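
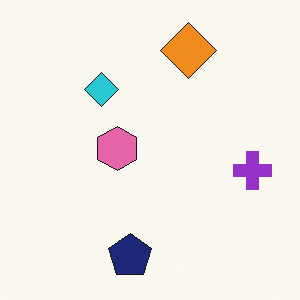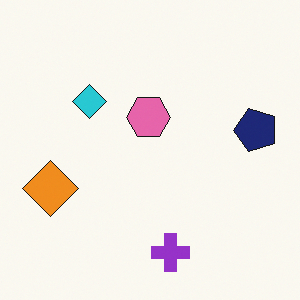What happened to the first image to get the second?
It was transposed (reflected across the top-left ↔ bottom-right diagonal).

Shapes have swapped their row and column positions — what was in the top-right is now in the bottom-left — a diagonal reflection.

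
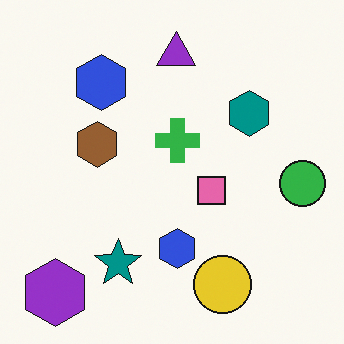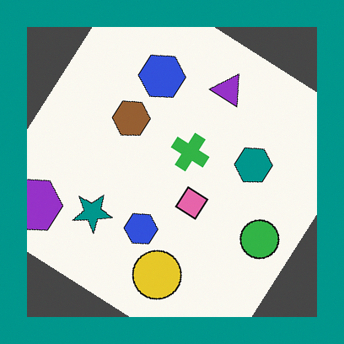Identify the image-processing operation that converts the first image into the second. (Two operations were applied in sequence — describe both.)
The second image is the first rotated clockwise by a large amount — several tens of degrees, then framed with a teal border.

Every shape is tilted by the same angle and the image corners show triangular fill wedges — a whole-image rotation by a non-right angle. A solid teal frame runs around the edge of the second image, with the content slightly shrunk inside it.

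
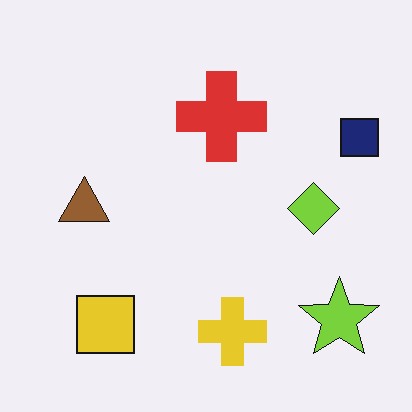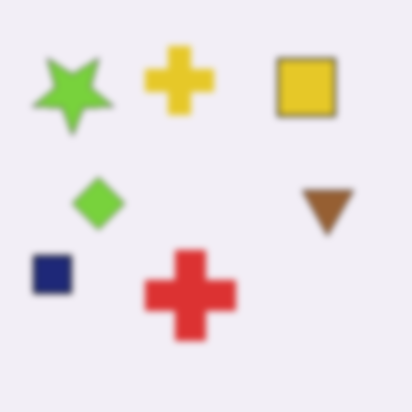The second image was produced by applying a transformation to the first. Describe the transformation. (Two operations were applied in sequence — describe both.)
Rotated 180°, then noticeably gaussian-blurred.

The lime star sits in the bottom-right of the first image and the top-left of the second — consistent with a whole-image 180° rotation. Shape edges and outlines are uniformly softened across the whole image.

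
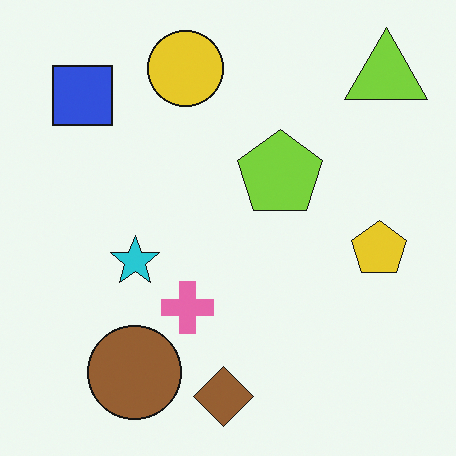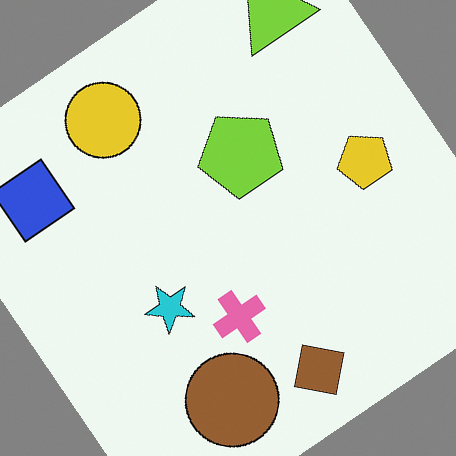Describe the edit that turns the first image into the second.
The transformation is: rotated counter-clockwise by a large amount — several tens of degrees.

Every shape is tilted by the same angle and the image corners show triangular fill wedges — a whole-image rotation by a non-right angle.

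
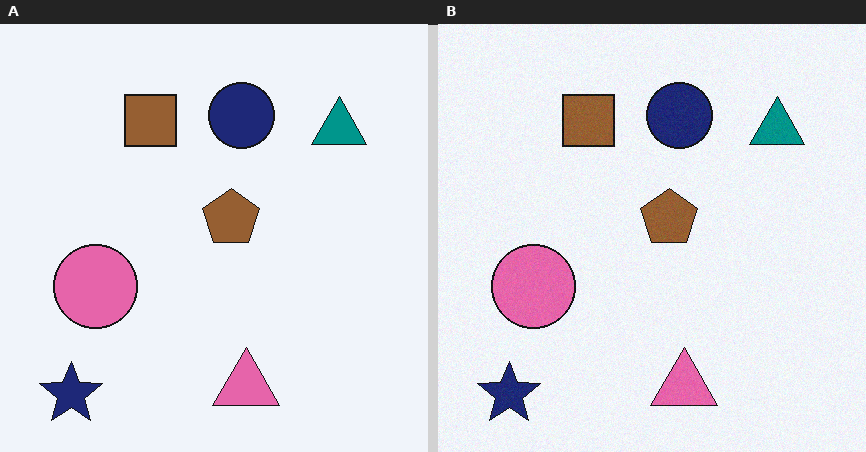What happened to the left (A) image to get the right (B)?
This is the original image degraded with light additive noise.

Random speckle covers the whole image, including the flat background.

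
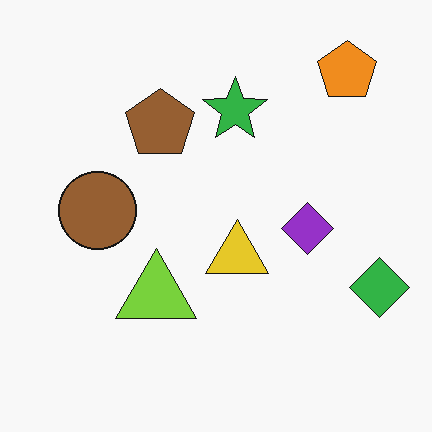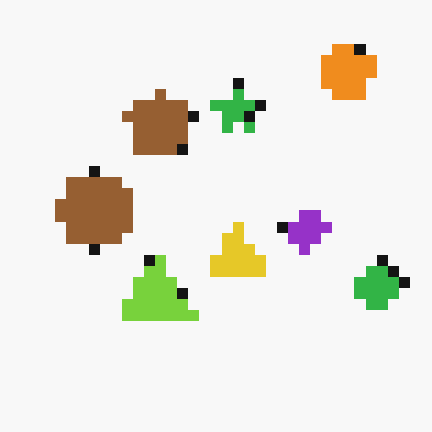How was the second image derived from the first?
This is the original image heavily pixelated into large blocks.

Shapes are reduced to large square blocks; fine edges and outlines are lost — a downscale-then-upscale (mosaic) effect.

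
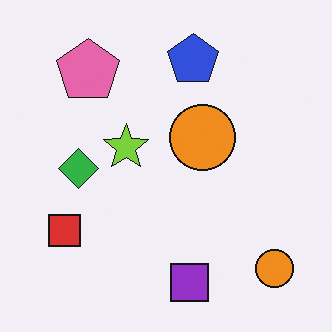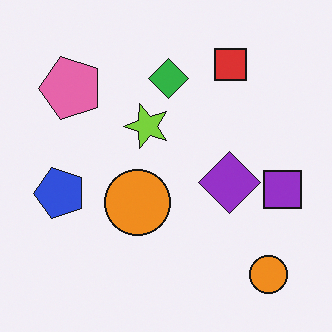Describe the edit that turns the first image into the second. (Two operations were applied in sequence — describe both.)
The image was transposed (reflected across the top-left ↔ bottom-right diagonal), then overlaid with an additional purple diamond.

Shapes have swapped their row and column positions — what was in the top-right is now in the bottom-left — a diagonal reflection. A purple diamond appears in the second image that is absent from the first.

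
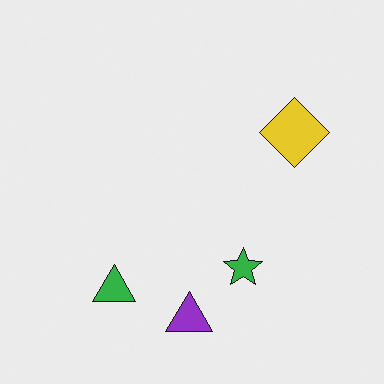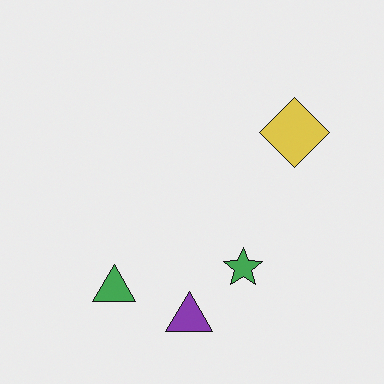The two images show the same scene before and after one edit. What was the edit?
This is the original image slightly desaturated.

All colors are more muted and greyish — a global saturation change.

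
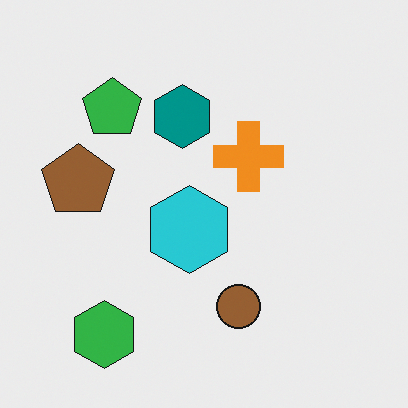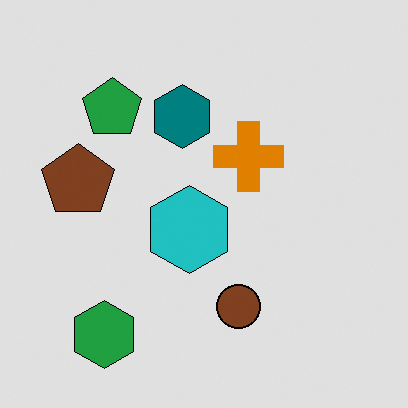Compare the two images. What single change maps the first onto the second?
It was moderately posterized.

Each flat color has snapped to a coarser quantized level — most visibly, the near-white background has dropped to a flat grey.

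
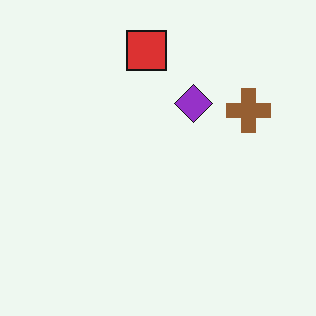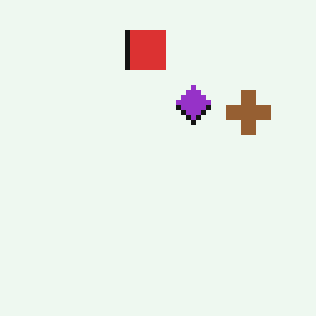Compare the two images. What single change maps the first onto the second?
Mildly pixelated.

Shapes are reduced to large square blocks; fine edges and outlines are lost — a downscale-then-upscale (mosaic) effect.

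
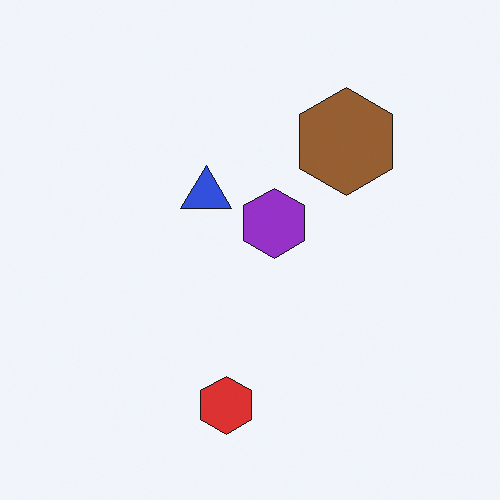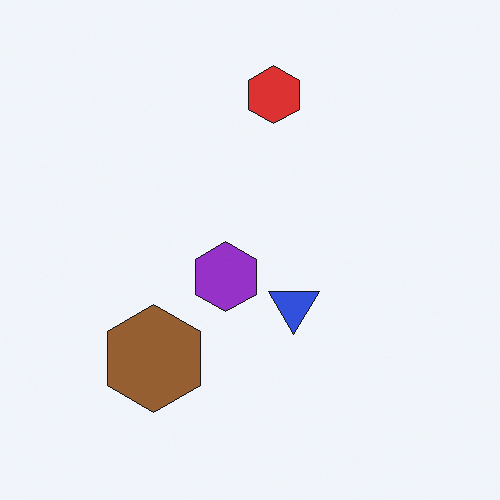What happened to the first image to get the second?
Rotated 180°.

The red hexagon sits in the bottom of the first image and the top of the second — consistent with a whole-image 180° rotation.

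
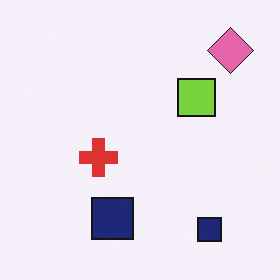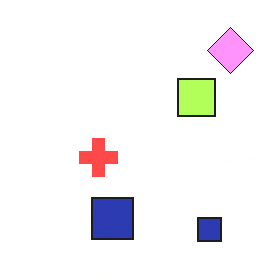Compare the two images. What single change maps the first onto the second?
The transformation is: brightened a lot.

Every pixel — background and shapes alike — is uniformly brightened.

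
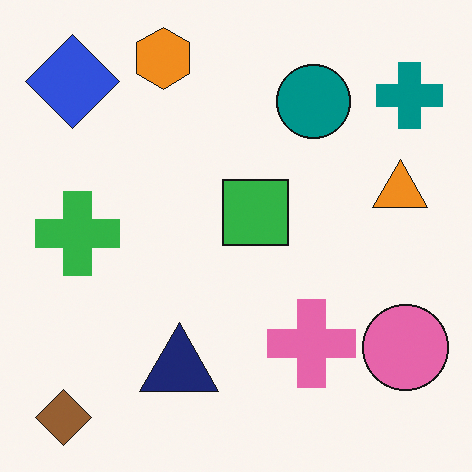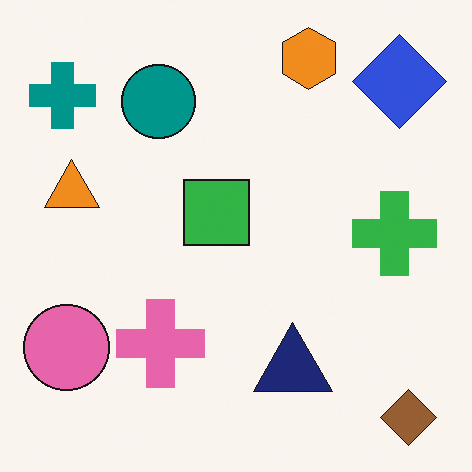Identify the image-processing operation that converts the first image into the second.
Flipped horizontally (left ↔ right).

The brown diamond is in the bottom-left of the first image and the bottom-right of the second — shapes on opposite sides of the vertical midline have swapped in a mirror flip.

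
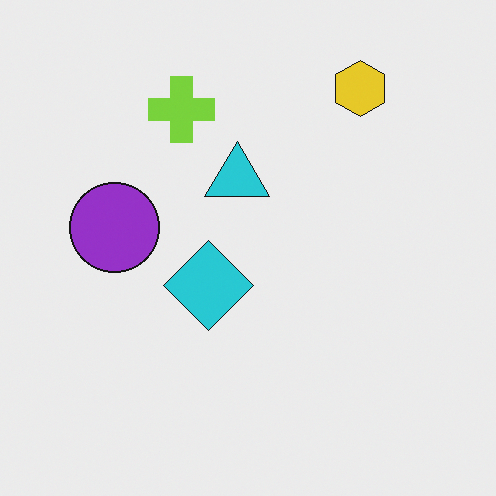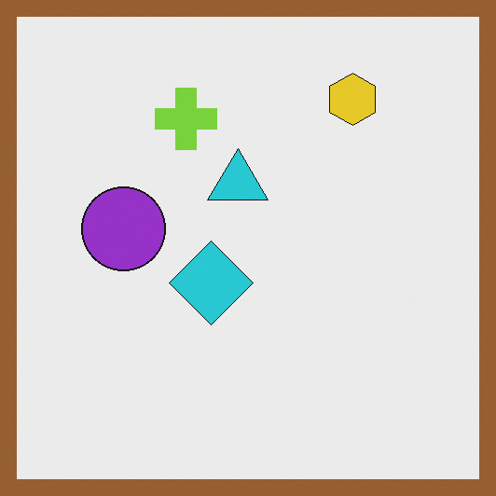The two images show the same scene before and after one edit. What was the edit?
The image was framed with a brown border.

A solid brown frame runs around the edge of the second image, with the content slightly shrunk inside it.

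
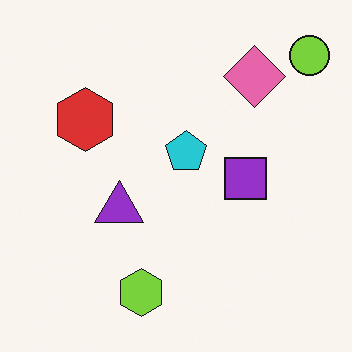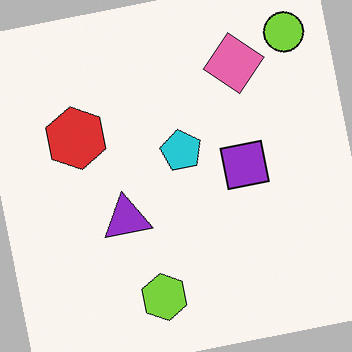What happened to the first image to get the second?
The transformation is: rotated counter-clockwise by a slight angle.

Every shape is tilted by the same angle and the image corners show triangular fill wedges — a whole-image rotation by a non-right angle.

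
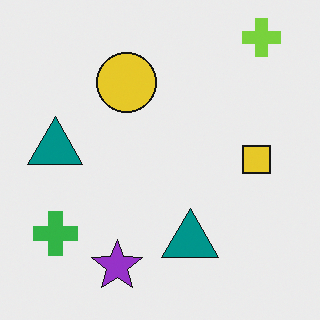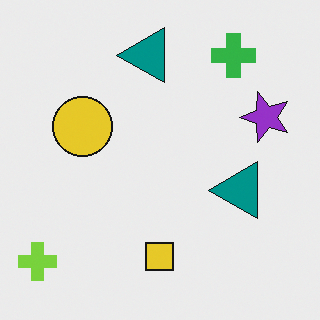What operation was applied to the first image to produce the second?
The transformation is: transposed (reflected across the top-left ↔ bottom-right diagonal).

Shapes have swapped their row and column positions — what was in the top-right is now in the bottom-left — a diagonal reflection.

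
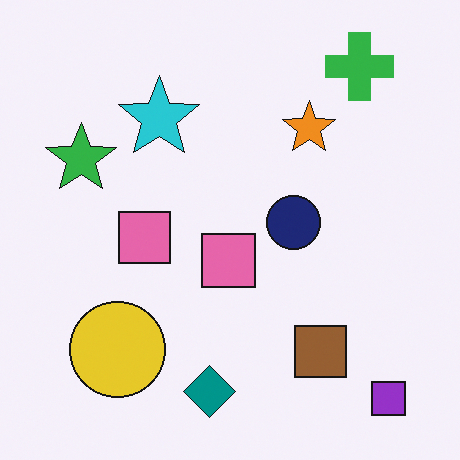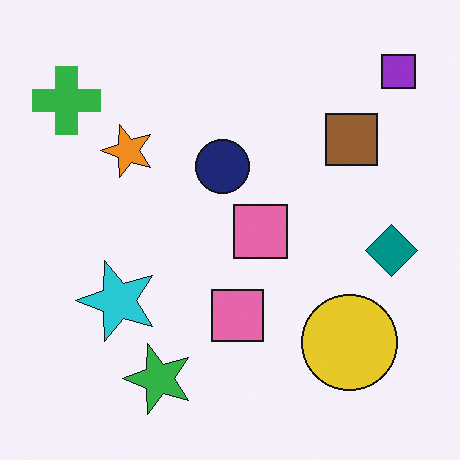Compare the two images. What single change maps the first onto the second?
The second image is the first rotated 90° counter-clockwise.

The purple square sits in the bottom-right of the first image and the top-right of the second — consistent with a whole-image 90° counter-clockwise rotation.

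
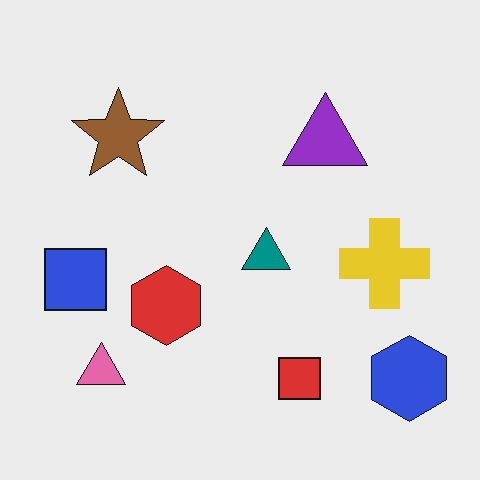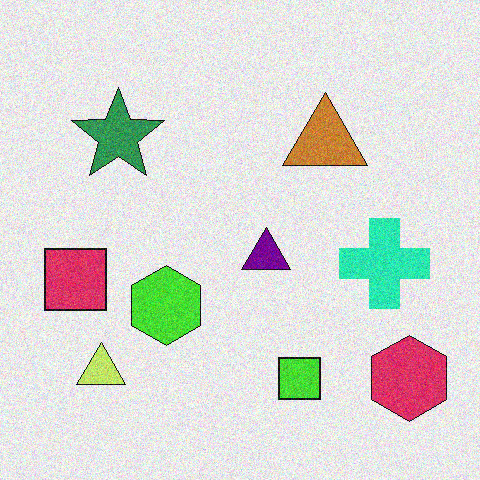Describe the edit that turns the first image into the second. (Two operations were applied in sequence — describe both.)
The second image is the first hue-shifted through roughly a third of the color wheel, then degraded with moderate additive noise.

Every shape's color has rotated by the same amount around the hue wheel — a uniform hue shift. Random speckle covers the whole image, including the flat background.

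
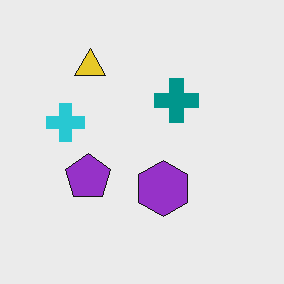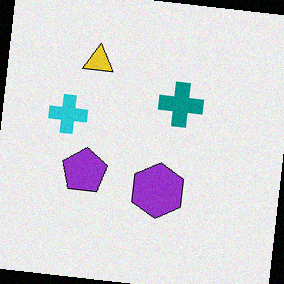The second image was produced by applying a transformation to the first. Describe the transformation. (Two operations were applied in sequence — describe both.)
It was rotated clockwise by a slight angle, then degraded with a light layer of grain.

Every shape is tilted by the same angle and the image corners show triangular fill wedges — a whole-image rotation by a non-right angle. Random speckle covers the whole image, including the flat background.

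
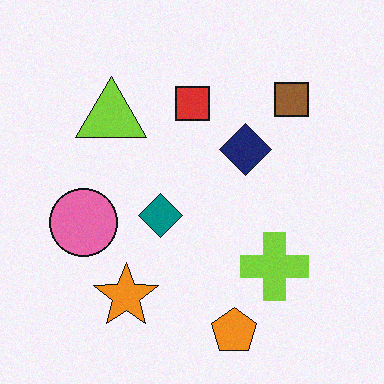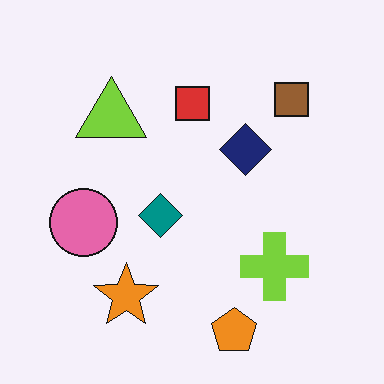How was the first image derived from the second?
Degraded with subtle gaussian noise.

Random speckle covers the whole image, including the flat background.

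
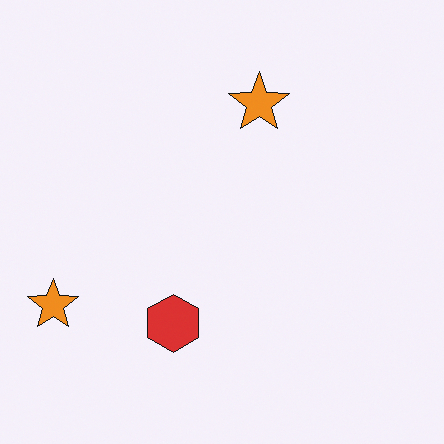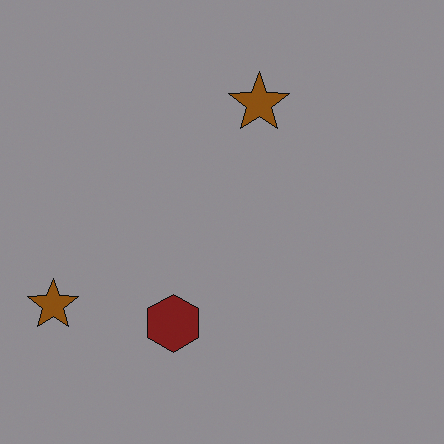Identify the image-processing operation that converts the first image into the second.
This is the original image substantially darkened.

Every pixel — background and shapes alike — is uniformly darkened.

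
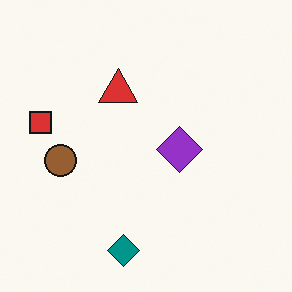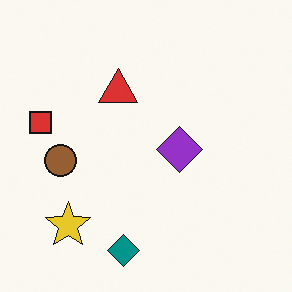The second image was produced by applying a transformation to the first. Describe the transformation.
The image was overlaid with an additional yellow star.

A yellow star appears in the second image that is absent from the first.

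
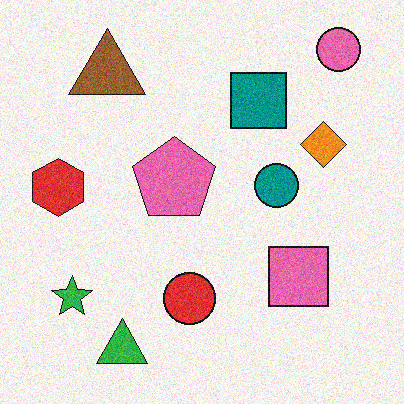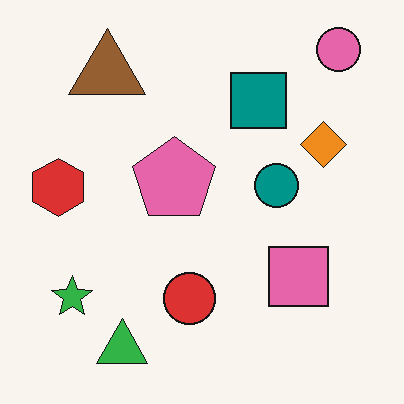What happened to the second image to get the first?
This is the original image degraded with visible gaussian noise.

Random speckle covers the whole image, including the flat background.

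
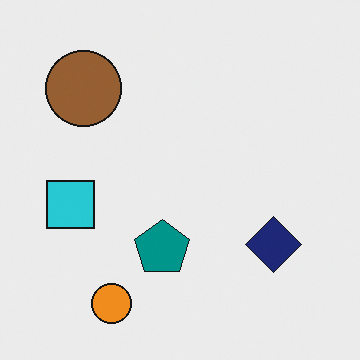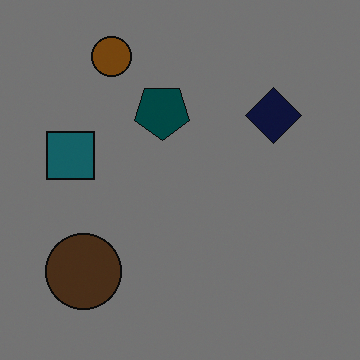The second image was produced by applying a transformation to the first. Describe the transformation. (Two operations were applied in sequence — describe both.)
The image was darkened a lot, then flipped vertically (top ↔ bottom).

Every pixel — background and shapes alike — is uniformly darkened. The orange circle is in the bottom-left of the first image and the top-left of the second — shapes on opposite sides of the horizontal midline have swapped in a mirror flip.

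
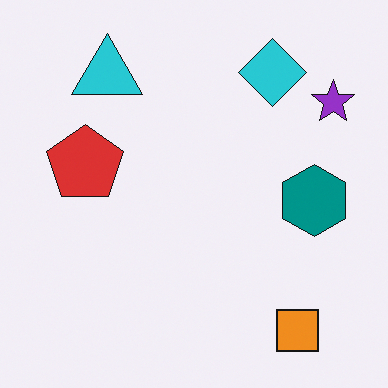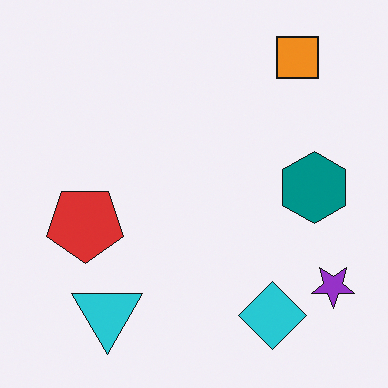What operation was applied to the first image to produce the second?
It was flipped vertically (top ↔ bottom).

The orange square is in the bottom-right of the first image and the top-right of the second — shapes on opposite sides of the horizontal midline have swapped in a mirror flip.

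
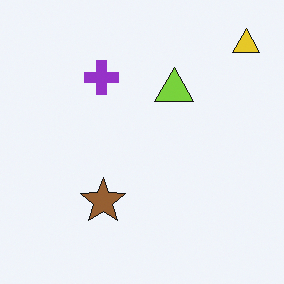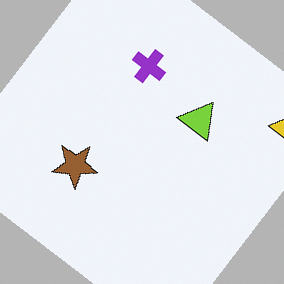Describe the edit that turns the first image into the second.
This is the original image rotated clockwise by a large amount — several tens of degrees.

Every shape is tilted by the same angle and the image corners show triangular fill wedges — a whole-image rotation by a non-right angle.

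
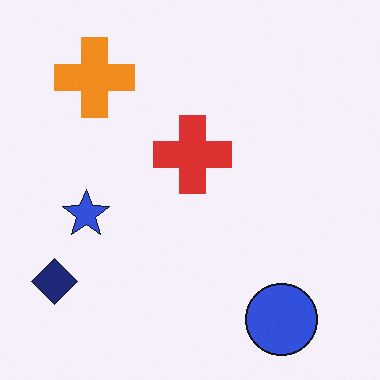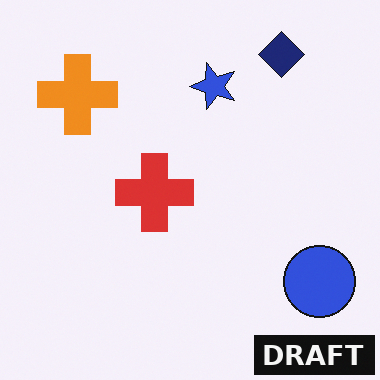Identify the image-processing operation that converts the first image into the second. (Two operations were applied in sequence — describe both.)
The transformation is: transposed (reflected across the top-left ↔ bottom-right diagonal), then watermarked with the text "DRAFT" in the lower-right corner.

Shapes have swapped their row and column positions — what was in the top-right is now in the bottom-left — a diagonal reflection. A dark label reading "DRAFT" appears in the lower-right corner.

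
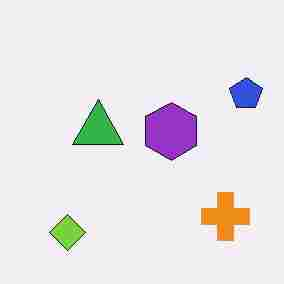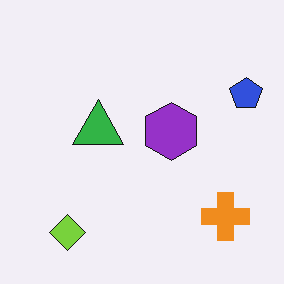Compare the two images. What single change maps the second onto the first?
Heavily JPEG-compressed with obvious blocking artifacts.

Blocky 8×8 compression artifacts appear around shape edges and the flat background shows ringing — characteristic JPEG degradation.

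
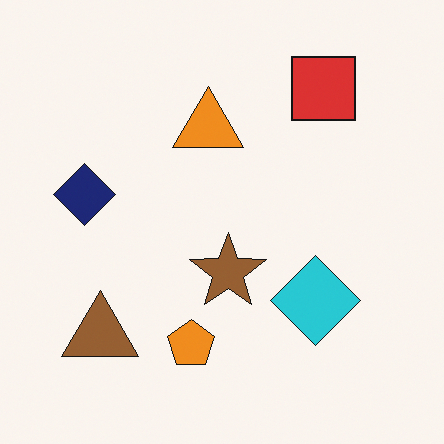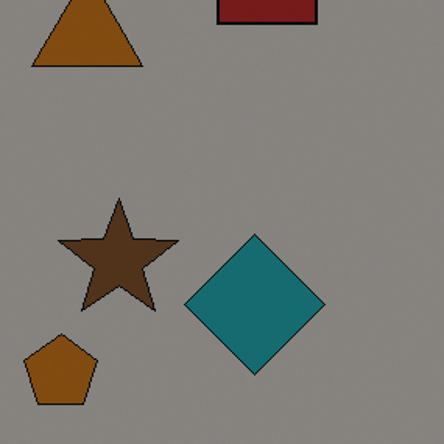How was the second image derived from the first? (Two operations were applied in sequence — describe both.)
This is the original image cropped to a modestly smaller region and rescaled, then substantially darkened.

The visible shapes are larger and the field of view is narrower; shapes near the original edges may be partly or wholly outside the frame — a crop-and-rescale. Every pixel — background and shapes alike — is uniformly darkened.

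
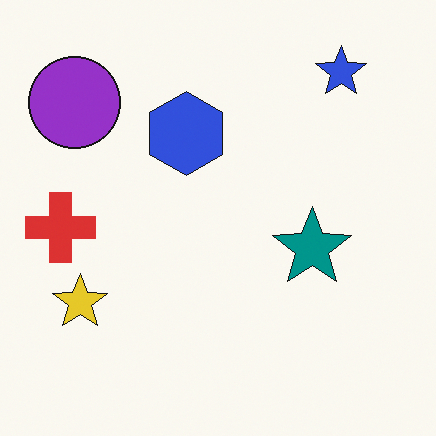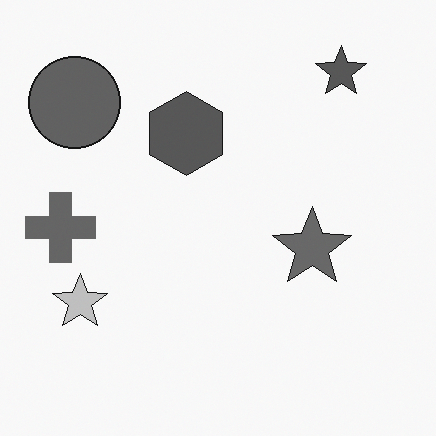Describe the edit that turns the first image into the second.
The transformation is: converted to grayscale.

All color is removed — every shape is now a shade of grey.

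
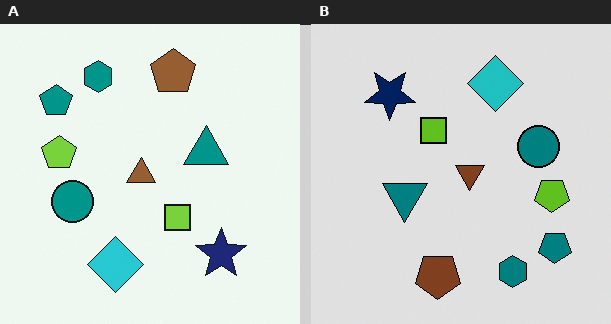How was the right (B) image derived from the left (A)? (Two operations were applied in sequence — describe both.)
Rotated 180°, then moderately posterized.

The teal pentagon sits in the top-left of the left (A) image and the bottom-right of the right (B) — consistent with a whole-image 180° rotation. Each flat color has snapped to a coarser quantized level — most visibly, the near-white background has dropped to a flat grey.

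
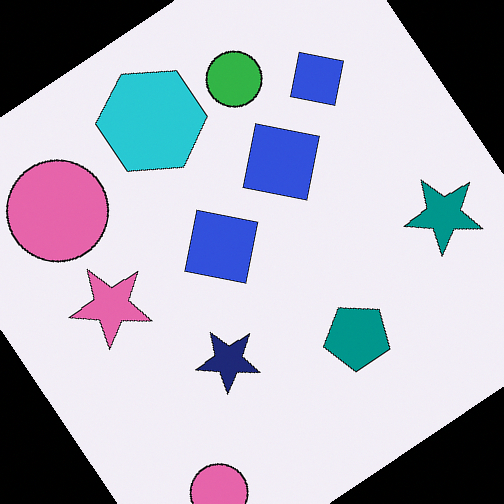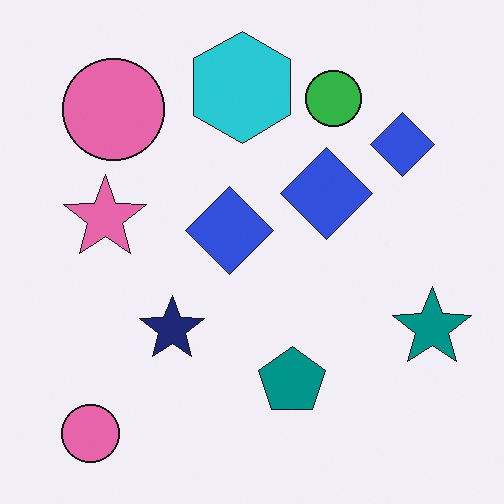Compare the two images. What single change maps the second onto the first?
Rotated counter-clockwise by a large amount — several tens of degrees.

Every shape is tilted by the same angle and the image corners show triangular fill wedges — a whole-image rotation by a non-right angle.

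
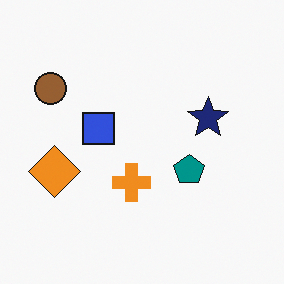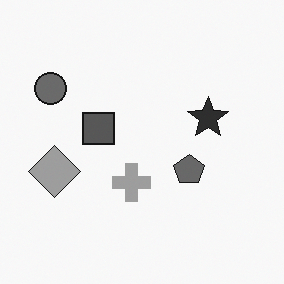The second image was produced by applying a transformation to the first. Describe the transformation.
The transformation is: converted to grayscale.

All color is removed — every shape is now a shade of grey.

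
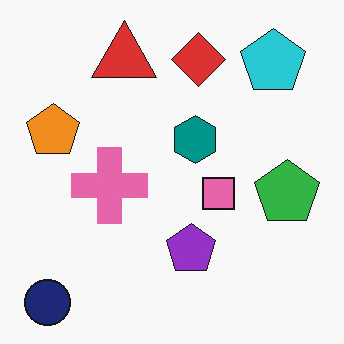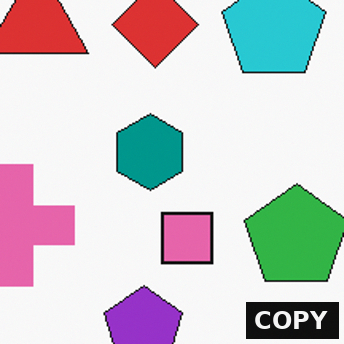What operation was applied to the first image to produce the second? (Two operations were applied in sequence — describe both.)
The second image is the first cropped to a modestly smaller region and rescaled, then watermarked with the text "COPY" in the lower-right corner.

The visible shapes are larger and the field of view is narrower; shapes near the original edges may be partly or wholly outside the frame — a crop-and-rescale. A dark label reading "COPY" appears in the lower-right corner.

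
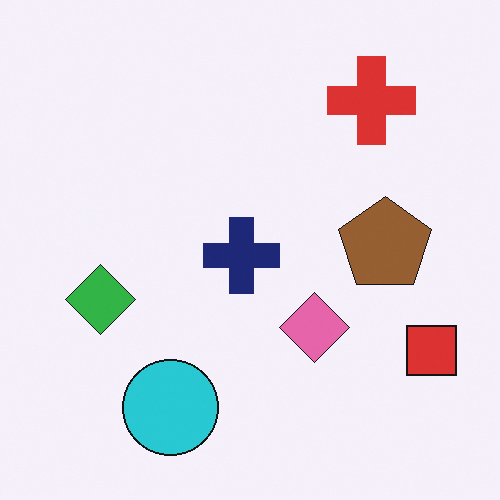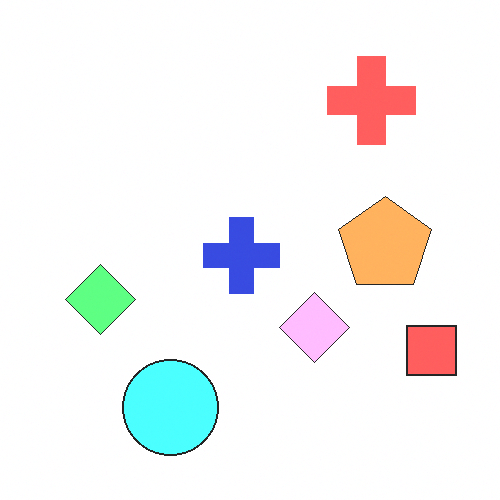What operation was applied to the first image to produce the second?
Brightened a lot.

Every pixel — background and shapes alike — is uniformly brightened.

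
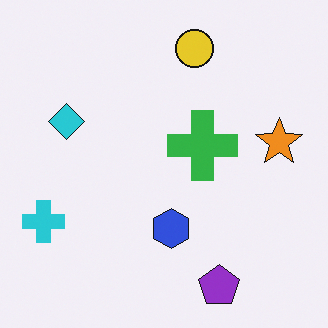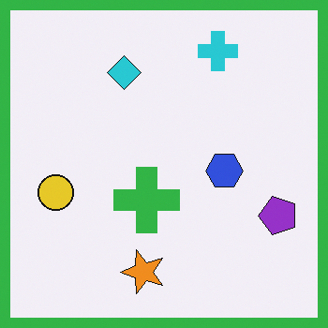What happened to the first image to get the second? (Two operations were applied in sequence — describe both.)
This is the original image transposed (reflected across the top-left ↔ bottom-right diagonal), then framed with a green border.

Shapes have swapped their row and column positions — what was in the top-right is now in the bottom-left — a diagonal reflection. A solid green frame runs around the edge of the second image, with the content slightly shrunk inside it.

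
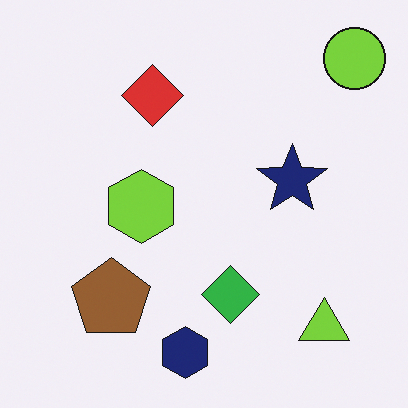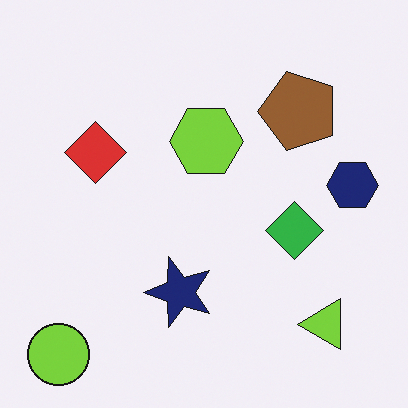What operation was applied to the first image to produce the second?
This is the original image transposed (reflected across the top-left ↔ bottom-right diagonal).

Shapes have swapped their row and column positions — what was in the top-right is now in the bottom-left — a diagonal reflection.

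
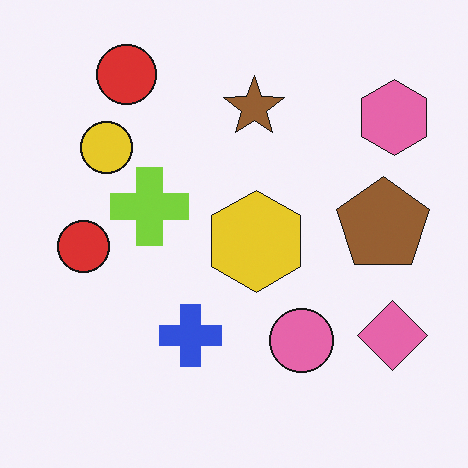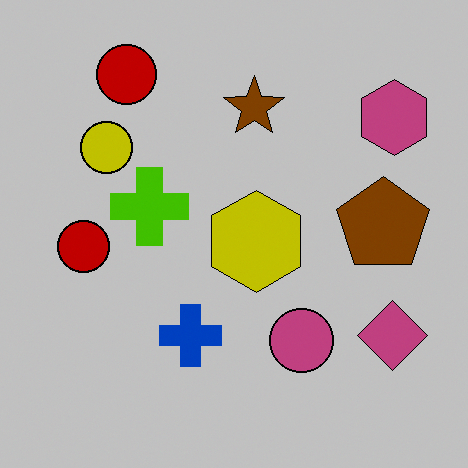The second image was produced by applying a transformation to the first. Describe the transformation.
The image was aggressively posterized.

Each flat color has snapped to a coarser quantized level — most visibly, the near-white background has dropped to a flat grey.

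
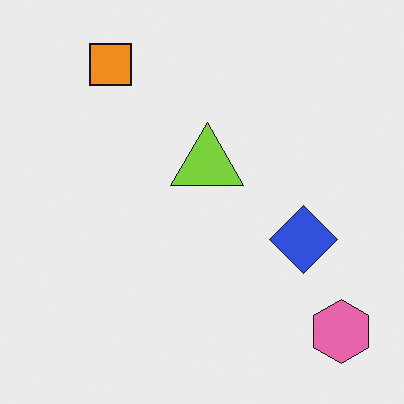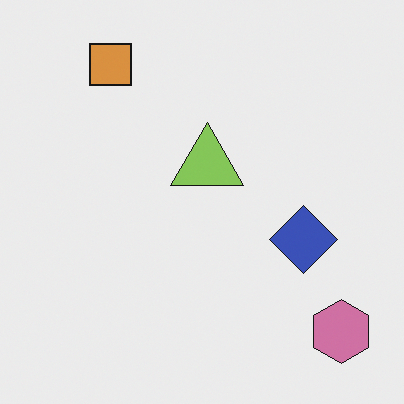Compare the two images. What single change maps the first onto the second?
The image was slightly desaturated.

All colors are more muted and greyish — a global saturation change.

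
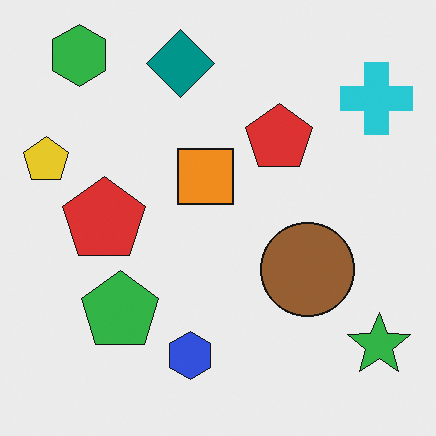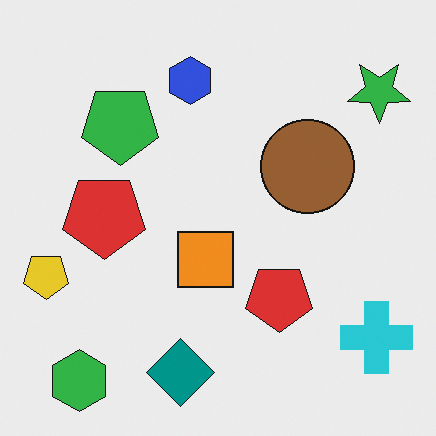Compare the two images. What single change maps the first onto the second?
The image was flipped vertically (top ↔ bottom).

The green hexagon is in the top-left of the first image and the bottom-left of the second — shapes on opposite sides of the horizontal midline have swapped in a mirror flip.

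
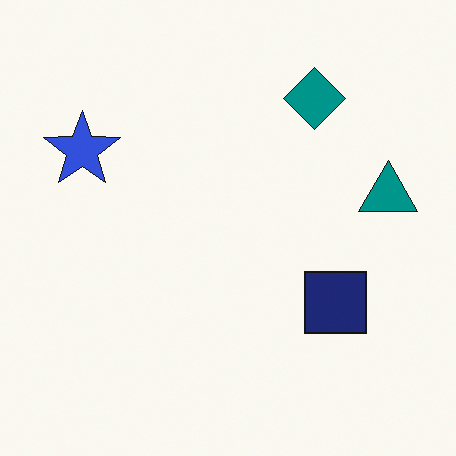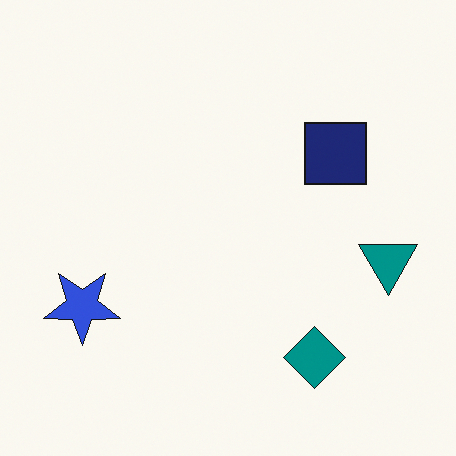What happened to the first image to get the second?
This is the original image flipped vertically (top ↔ bottom).

The teal diamond is in the top-right of the first image and the bottom-right of the second — shapes on opposite sides of the horizontal midline have swapped in a mirror flip.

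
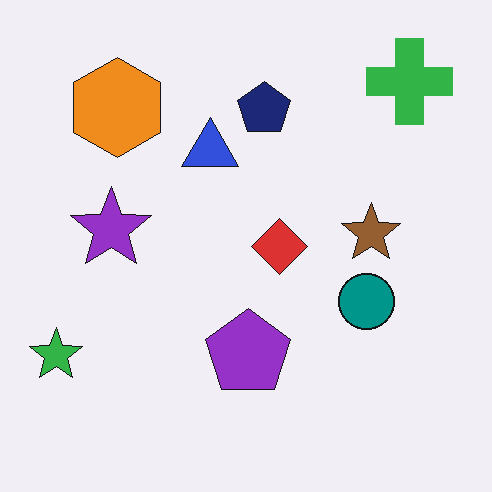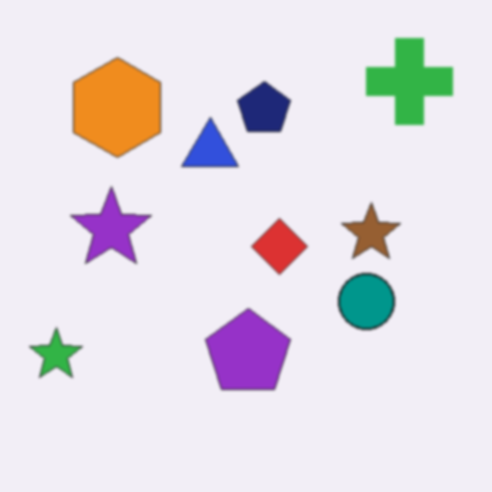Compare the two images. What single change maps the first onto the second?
It was given a subtle gaussian blur.

Shape edges and outlines are uniformly softened across the whole image.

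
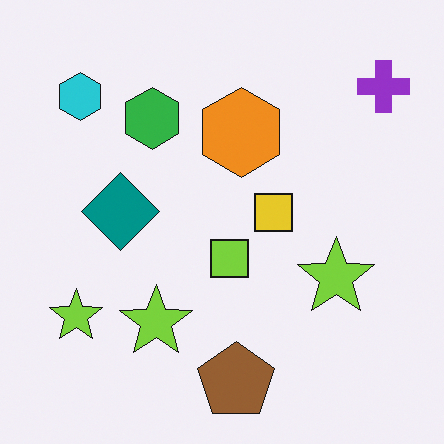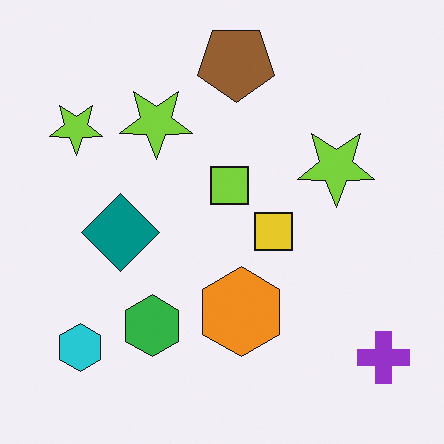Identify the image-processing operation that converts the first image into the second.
The second image is the first flipped vertically (top ↔ bottom).

The brown pentagon is in the bottom of the first image and the top of the second — shapes on opposite sides of the horizontal midline have swapped in a mirror flip.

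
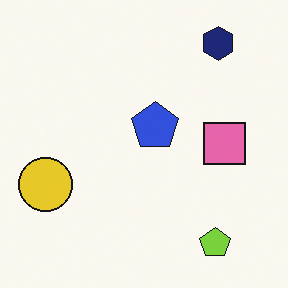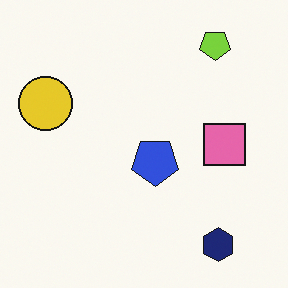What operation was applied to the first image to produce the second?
This is the original image flipped vertically (top ↔ bottom).

The navy hexagon is in the top-right of the first image and the bottom-right of the second — shapes on opposite sides of the horizontal midline have swapped in a mirror flip.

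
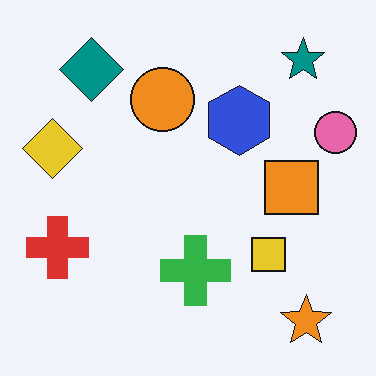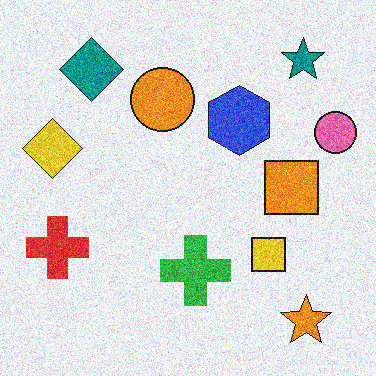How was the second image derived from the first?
The transformation is: degraded with heavy additive noise.

Random speckle covers the whole image, including the flat background.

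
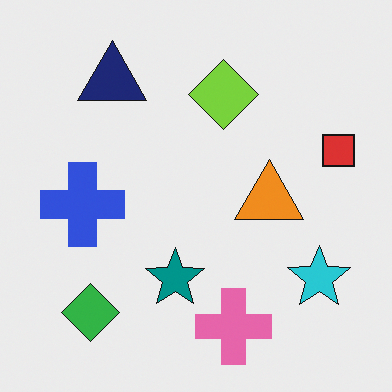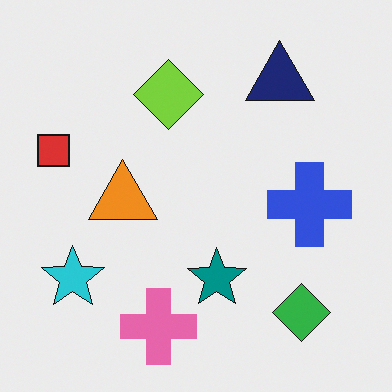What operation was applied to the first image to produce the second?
This is the original image flipped horizontally (left ↔ right).

The red square is in the right of the first image and the left of the second — shapes on opposite sides of the vertical midline have swapped in a mirror flip.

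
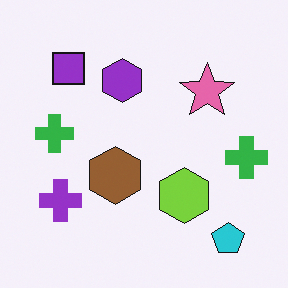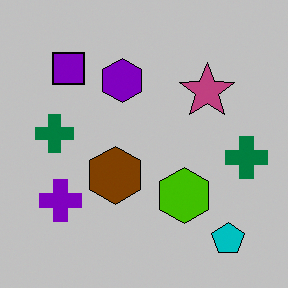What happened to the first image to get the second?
The transformation is: heavily posterized to just a handful of flat colors.

Each flat color has snapped to a coarser quantized level — most visibly, the near-white background has dropped to a flat grey.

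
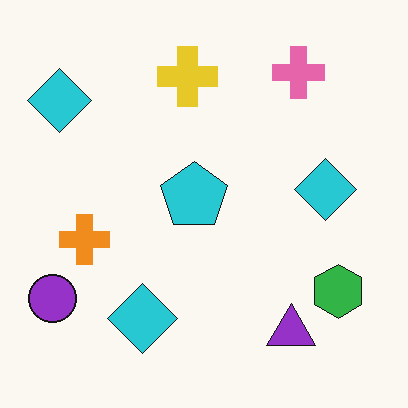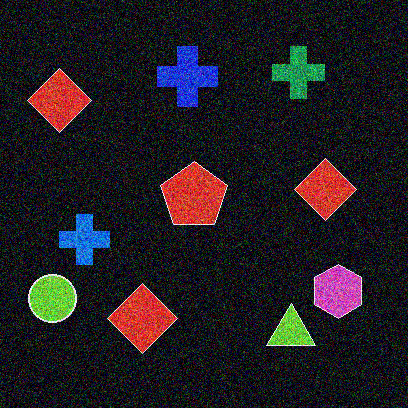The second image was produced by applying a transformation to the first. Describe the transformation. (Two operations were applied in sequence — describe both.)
This is the original image color-inverted (negative), then degraded with a thick layer of grain.

The light background has become dark and every shape's color is its complement — a photographic negative. Random speckle covers the whole image, including the flat background.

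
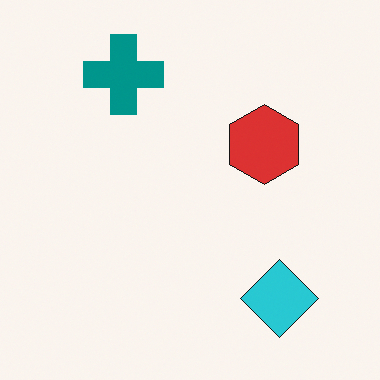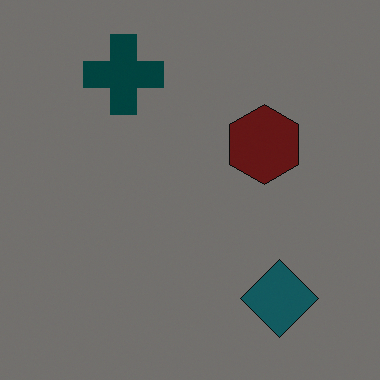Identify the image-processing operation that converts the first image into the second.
The image was substantially darkened.

Every pixel — background and shapes alike — is uniformly darkened.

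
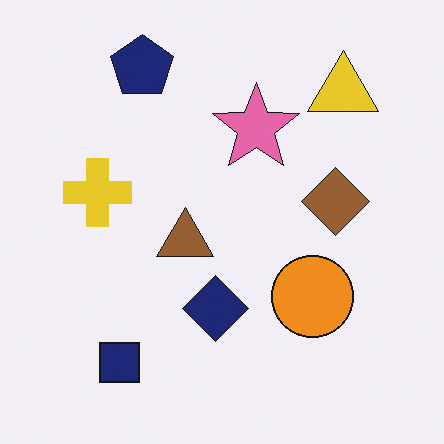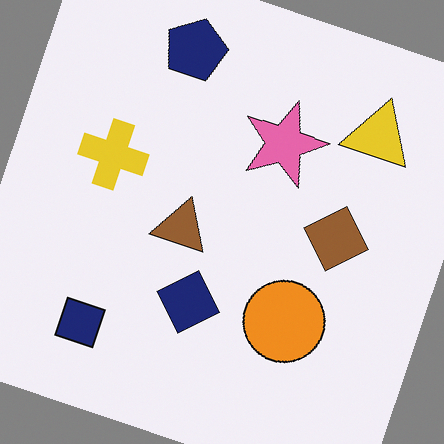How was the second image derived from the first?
This is the original image rotated clockwise by a moderate amount.

Every shape is tilted by the same angle and the image corners show triangular fill wedges — a whole-image rotation by a non-right angle.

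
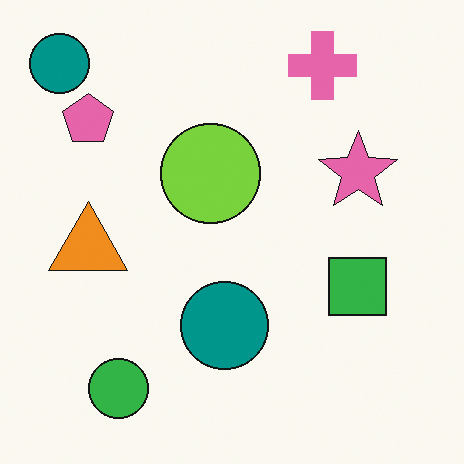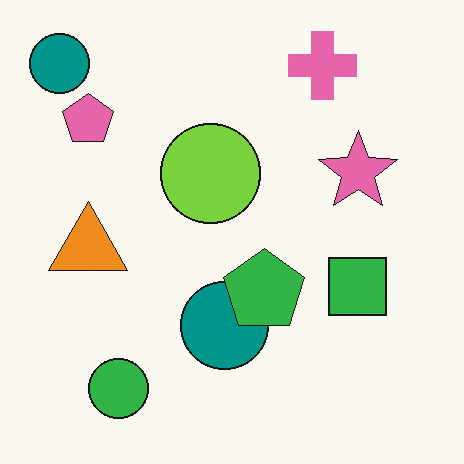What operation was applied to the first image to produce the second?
The image was overlaid with an additional green pentagon.

A green pentagon appears in the second image that is absent from the first.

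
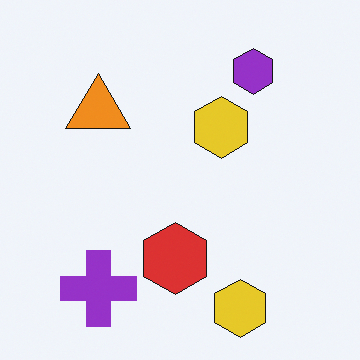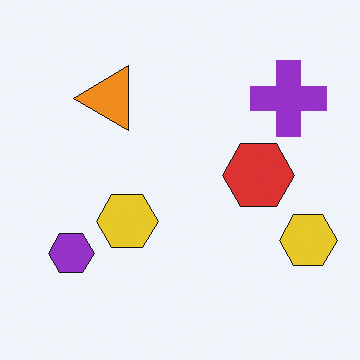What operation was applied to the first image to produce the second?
Transposed (reflected across the top-left ↔ bottom-right diagonal).

Shapes have swapped their row and column positions — what was in the top-right is now in the bottom-left — a diagonal reflection.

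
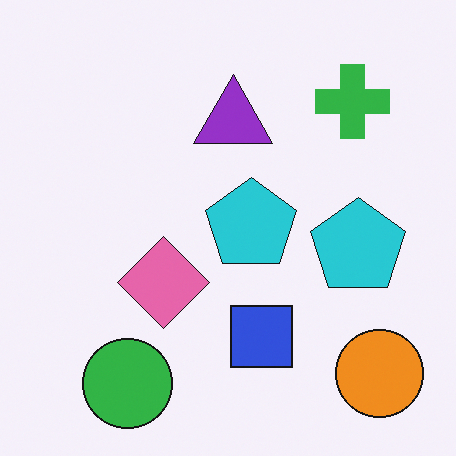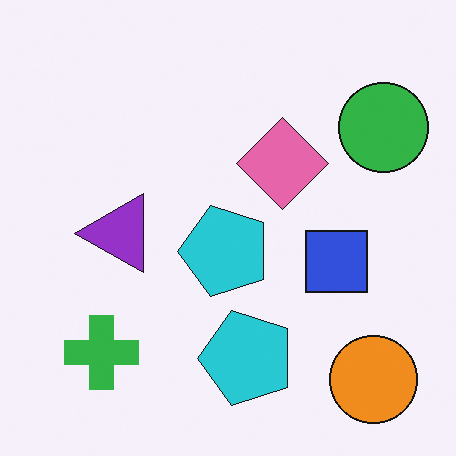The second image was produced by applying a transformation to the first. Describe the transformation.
The transformation is: transposed (reflected across the top-left ↔ bottom-right diagonal).

Shapes have swapped their row and column positions — what was in the top-right is now in the bottom-left — a diagonal reflection.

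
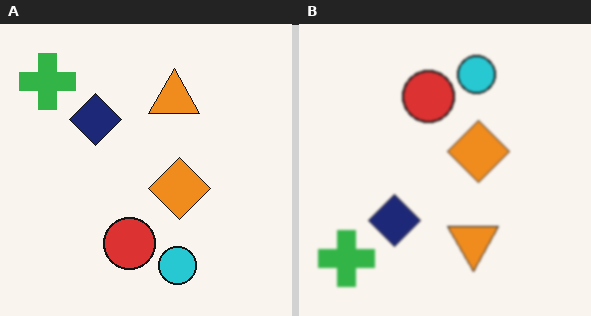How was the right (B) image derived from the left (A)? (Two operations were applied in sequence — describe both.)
The image was given a subtle gaussian blur, then flipped vertically (top ↔ bottom).

Shape edges and outlines are uniformly softened across the whole image. The cyan circle is in the bottom of the left (A) image and the top of the right (B) — shapes on opposite sides of the horizontal midline have swapped in a mirror flip.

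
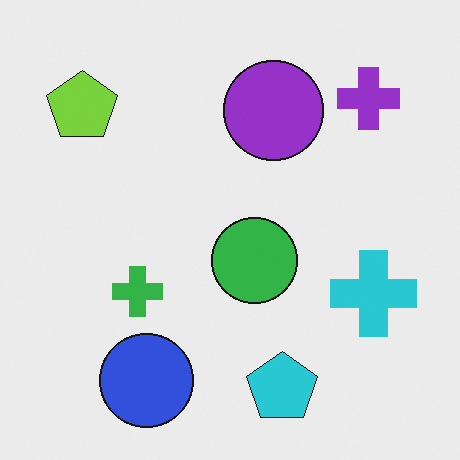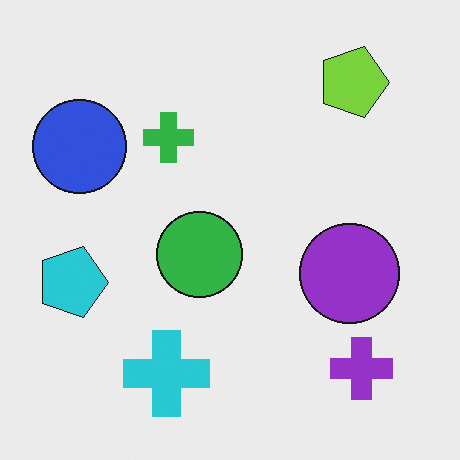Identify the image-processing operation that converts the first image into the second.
The transformation is: rotated 90° clockwise.

The lime pentagon sits in the top-left of the first image and the top-right of the second — consistent with a whole-image 90° clockwise rotation.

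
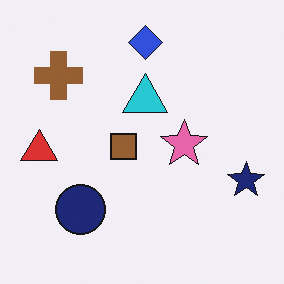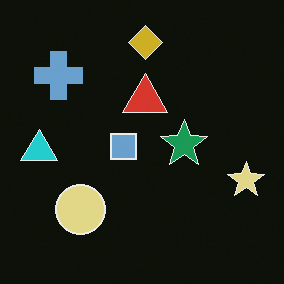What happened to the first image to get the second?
Color-inverted (negative).

The light background has become dark and every shape's color is its complement — a photographic negative.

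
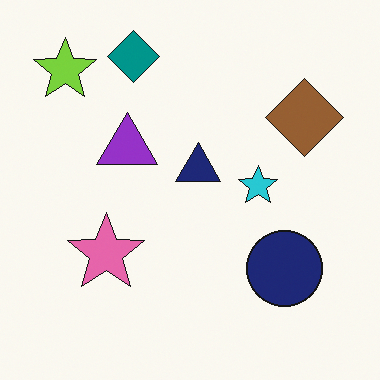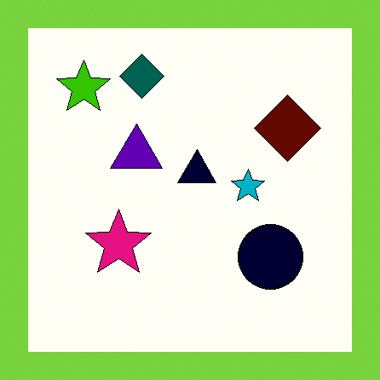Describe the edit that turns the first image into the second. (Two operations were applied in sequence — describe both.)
Given much higher contrast, then framed with a lime border.

Tones are pushed away from mid-grey across the whole image — a global contrast change. A solid lime frame runs around the edge of the second image, with the content slightly shrunk inside it.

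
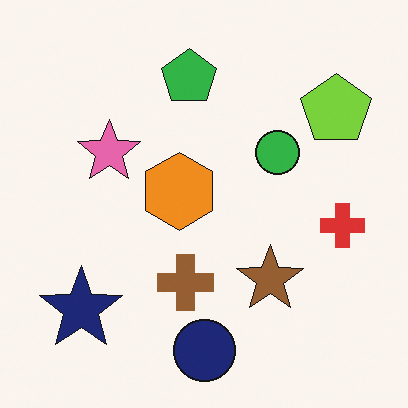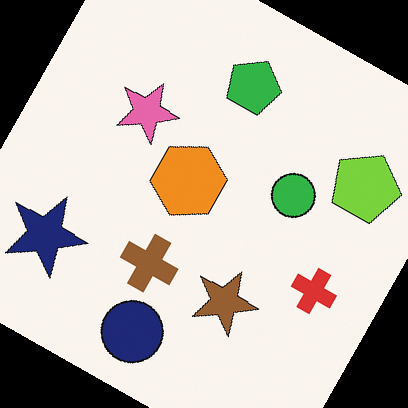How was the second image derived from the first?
It was rotated clockwise by a clearly visible amount.

Every shape is tilted by the same angle and the image corners show triangular fill wedges — a whole-image rotation by a non-right angle.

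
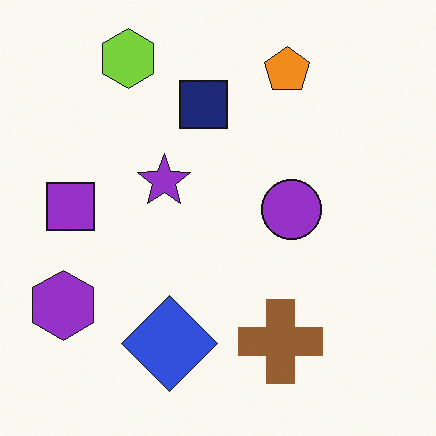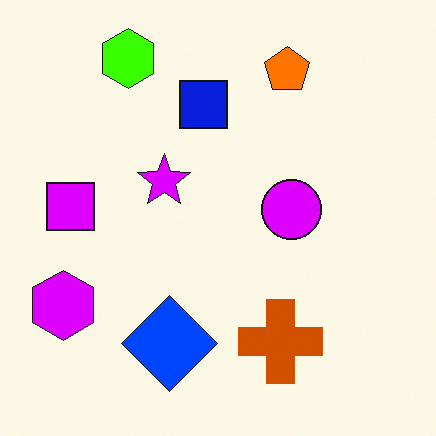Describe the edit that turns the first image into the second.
Made much more vivid (saturation change).

All colors are more vivid — a global saturation change.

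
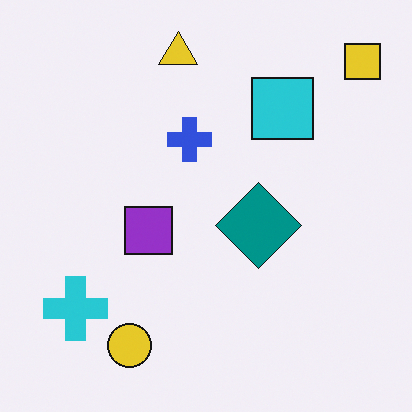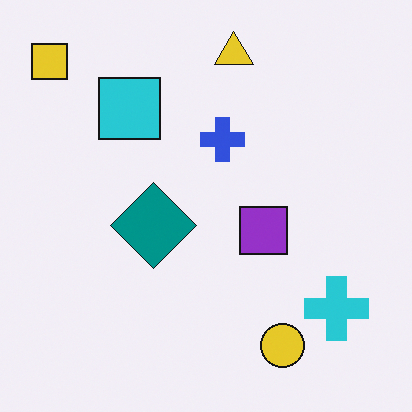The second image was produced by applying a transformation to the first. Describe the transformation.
The second image is the first flipped horizontally (left ↔ right).

The yellow square is in the top-right of the first image and the top-left of the second — shapes on opposite sides of the vertical midline have swapped in a mirror flip.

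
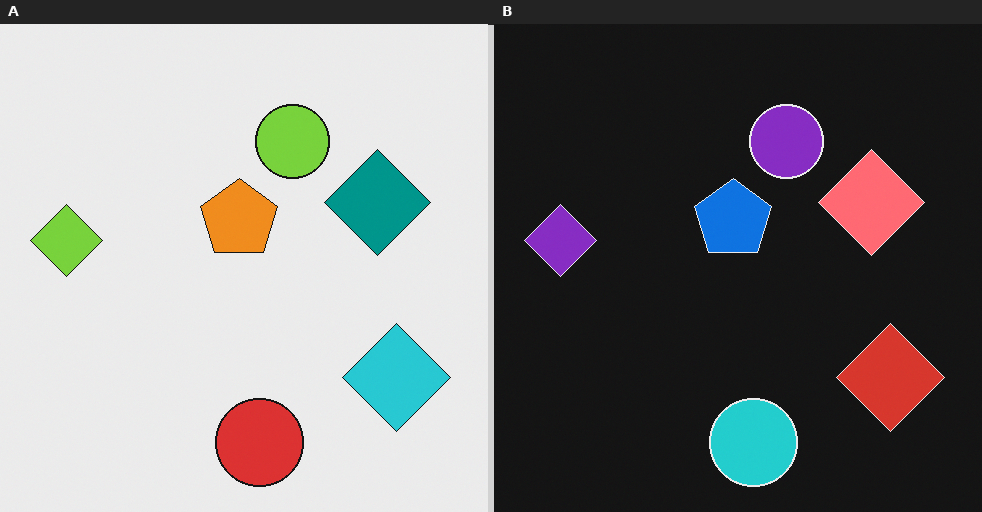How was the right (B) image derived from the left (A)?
It was color-inverted (negative).

The light background has become dark and every shape's color is its complement — a photographic negative.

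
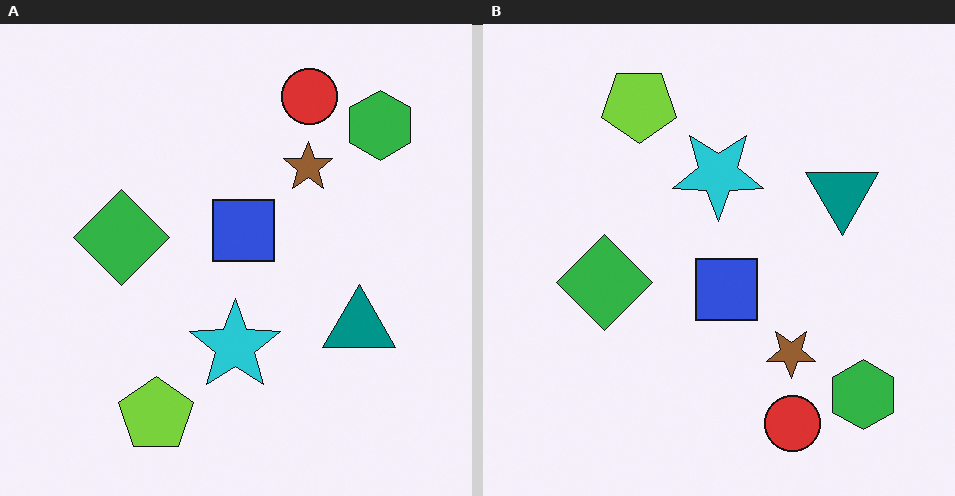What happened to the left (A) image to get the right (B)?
The right (B) image is the left (A) flipped vertically (top ↔ bottom).

The red circle is in the top of the left (A) image and the bottom of the right (B) — shapes on opposite sides of the horizontal midline have swapped in a mirror flip.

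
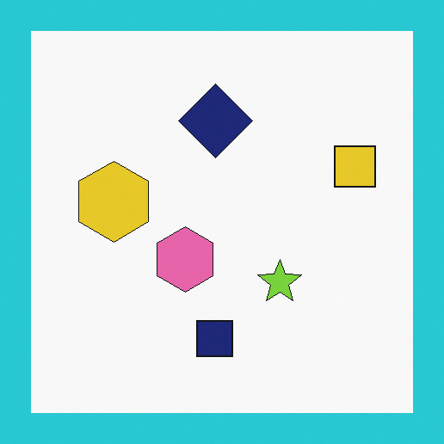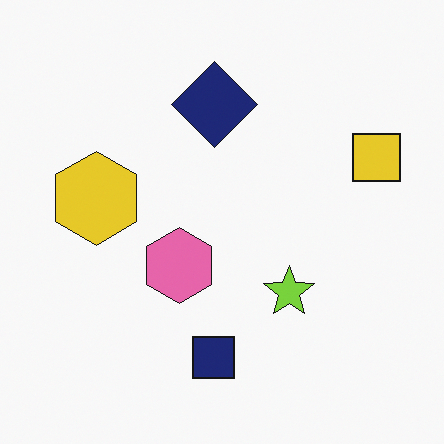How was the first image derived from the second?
Framed with a cyan border.

A solid cyan frame runs around the edge of the first image, with the content slightly shrunk inside it.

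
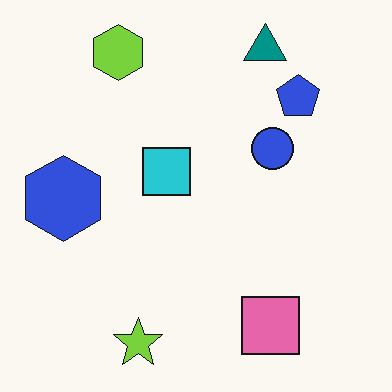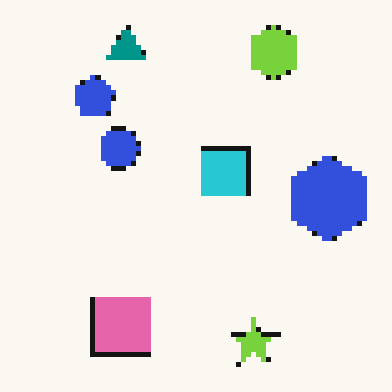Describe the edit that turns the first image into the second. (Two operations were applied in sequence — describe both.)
Mildly pixelated, then flipped horizontally (left ↔ right).

Shapes are reduced to large square blocks; fine edges and outlines are lost — a downscale-then-upscale (mosaic) effect. The blue hexagon is in the left of the first image and the right of the second — shapes on opposite sides of the vertical midline have swapped in a mirror flip.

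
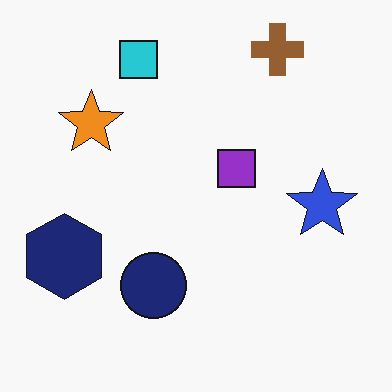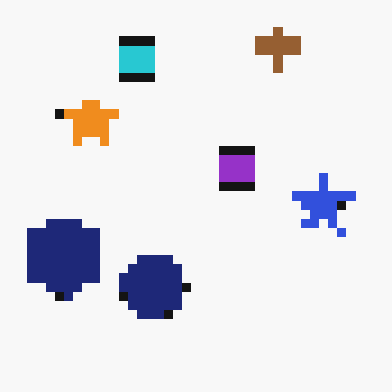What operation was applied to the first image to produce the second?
The image was heavily pixelated into large blocks.

Shapes are reduced to large square blocks; fine edges and outlines are lost — a downscale-then-upscale (mosaic) effect.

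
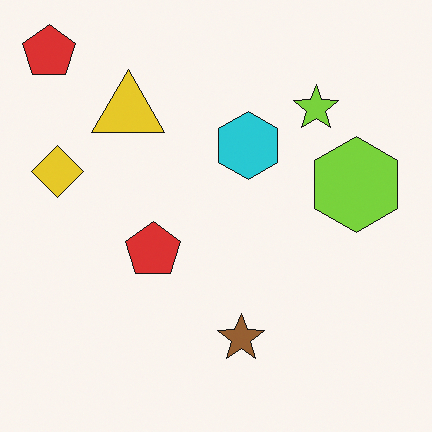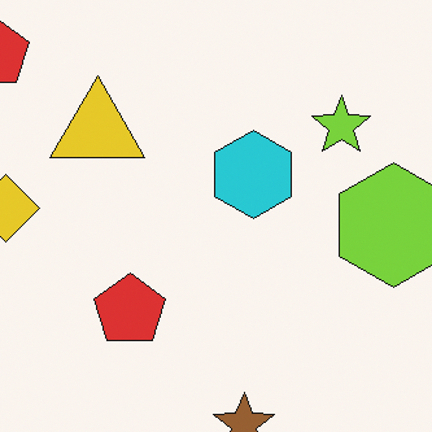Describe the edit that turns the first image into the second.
The second image is the first cropped slightly and scaled back up.

The visible shapes are larger and the field of view is narrower; shapes near the original edges may be partly or wholly outside the frame — a crop-and-rescale.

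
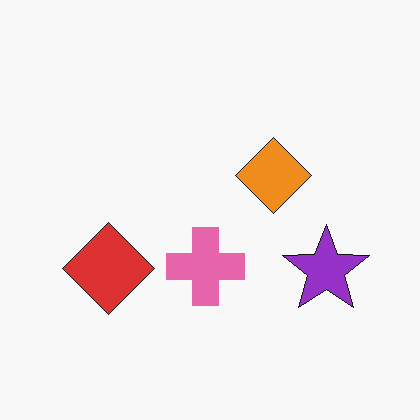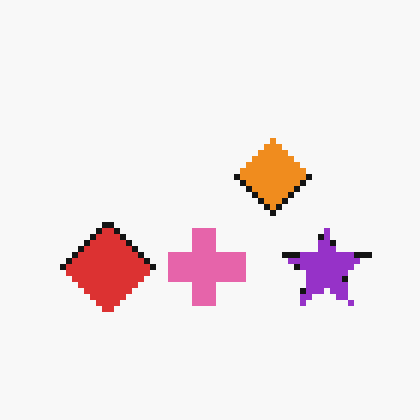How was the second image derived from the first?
It was moderately pixelated.

Shapes are reduced to large square blocks; fine edges and outlines are lost — a downscale-then-upscale (mosaic) effect.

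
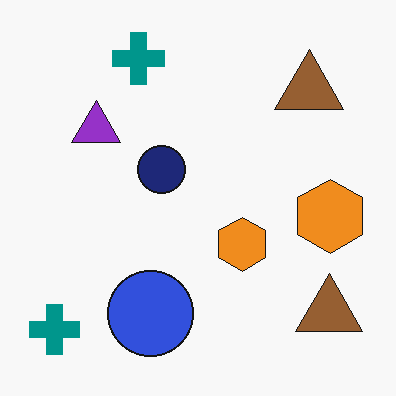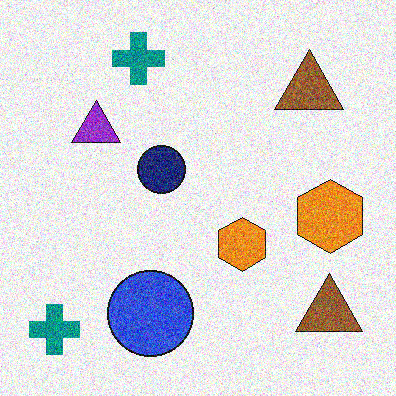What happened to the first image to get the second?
The second image is the first degraded with heavy additive noise.

Random speckle covers the whole image, including the flat background.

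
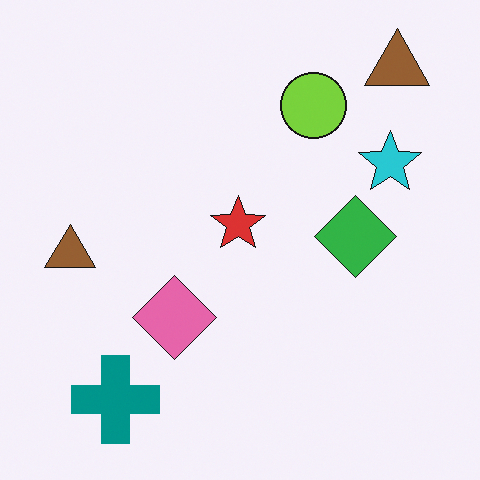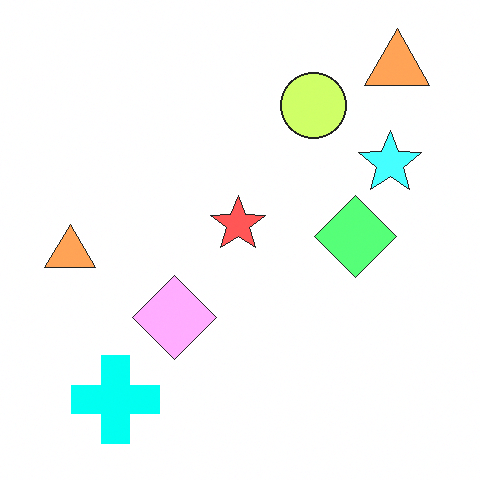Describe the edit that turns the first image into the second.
The image was substantially brightened.

Every pixel — background and shapes alike — is uniformly brightened.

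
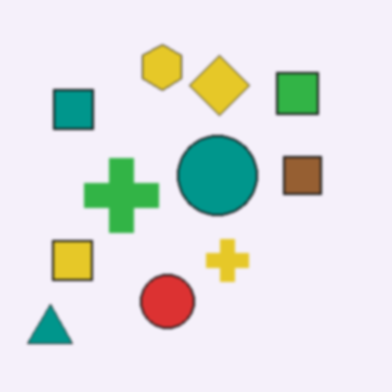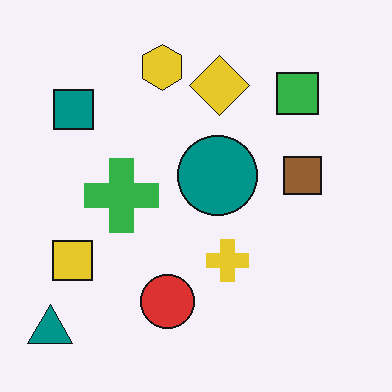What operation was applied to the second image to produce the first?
It was lightly blurred.

Shape edges and outlines are uniformly softened across the whole image.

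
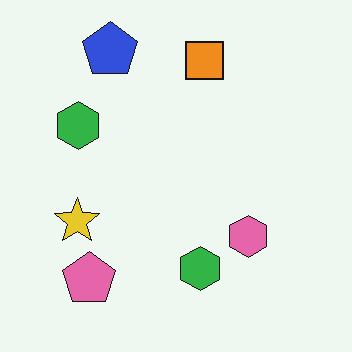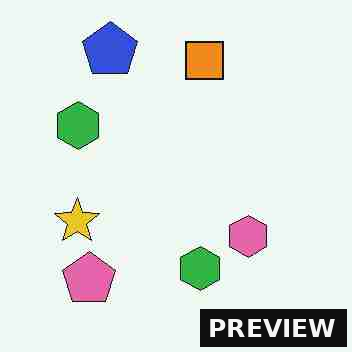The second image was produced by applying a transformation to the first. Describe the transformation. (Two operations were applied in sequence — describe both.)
This is the original image heavily JPEG-compressed with obvious blocking artifacts, then watermarked with the text "PREVIEW" in the lower-right corner.

Blocky 8×8 compression artifacts appear around shape edges and the flat background shows ringing — characteristic JPEG degradation. A dark label reading "PREVIEW" appears in the lower-right corner.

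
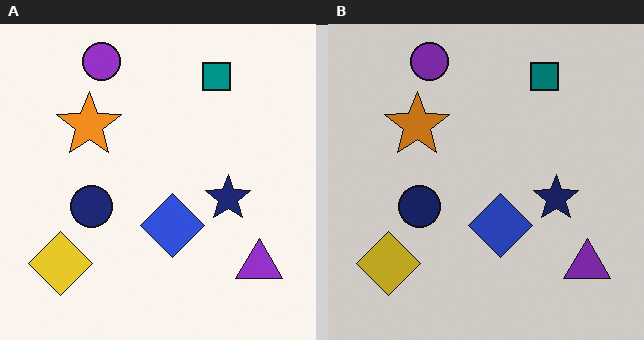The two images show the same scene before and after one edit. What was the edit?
The right (B) image is the left (A) darkened a little.

Every pixel — background and shapes alike — is uniformly darkened.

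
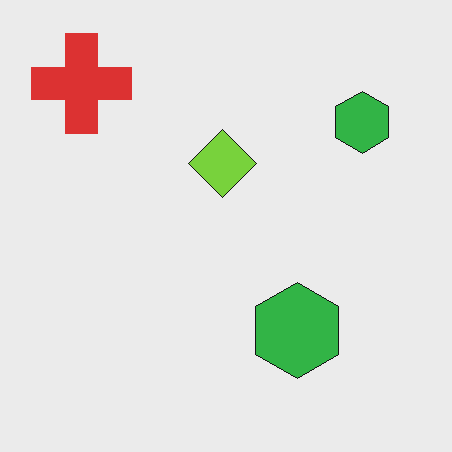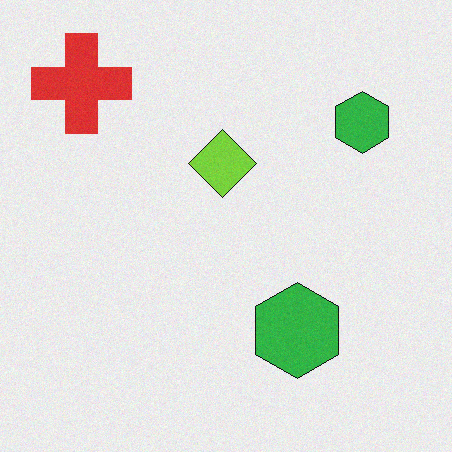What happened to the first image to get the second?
The transformation is: degraded with subtle gaussian noise.

Random speckle covers the whole image, including the flat background.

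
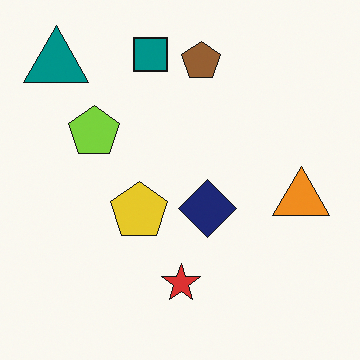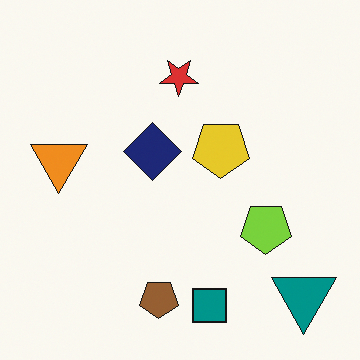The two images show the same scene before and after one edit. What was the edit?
The image was rotated 180°.

The teal triangle sits in the top-left of the first image and the bottom-right of the second — consistent with a whole-image 180° rotation.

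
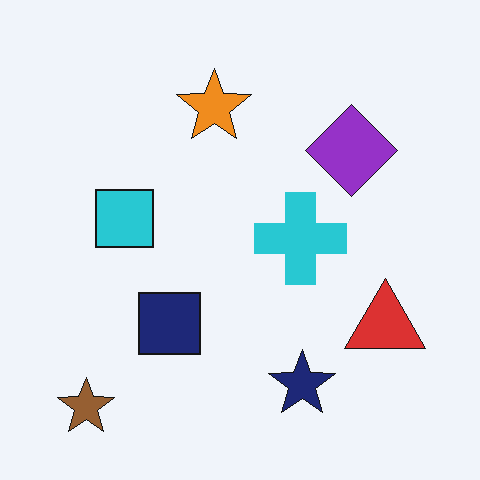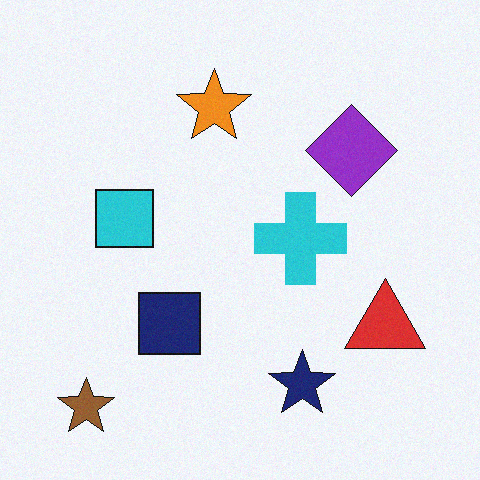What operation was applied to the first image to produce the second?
The image was degraded with subtle gaussian noise.

Random speckle covers the whole image, including the flat background.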